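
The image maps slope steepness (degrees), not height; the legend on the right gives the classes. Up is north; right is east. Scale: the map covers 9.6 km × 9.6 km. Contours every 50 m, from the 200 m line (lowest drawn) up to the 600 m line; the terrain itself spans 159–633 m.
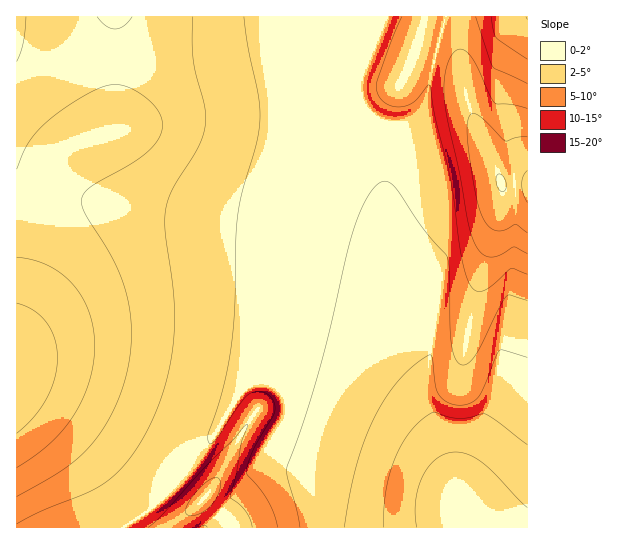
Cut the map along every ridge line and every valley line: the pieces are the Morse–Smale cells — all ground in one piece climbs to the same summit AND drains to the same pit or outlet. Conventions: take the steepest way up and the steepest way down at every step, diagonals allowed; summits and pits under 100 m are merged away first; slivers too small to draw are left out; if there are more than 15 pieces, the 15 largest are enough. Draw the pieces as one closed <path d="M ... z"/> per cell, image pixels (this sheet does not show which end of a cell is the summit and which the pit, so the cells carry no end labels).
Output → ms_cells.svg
<path d="M353 16l-337 1 1 511 443-1 0-17-12-56-7-20-16-35 0-16 8-56-29-57-12-32-7-35-4-60-4-14-14-23-4-12 1-27-7-28z"/><path d="M423 16l-70 1 0 22 7 28-1 27 4 12 14 23 4 14 4 60 7 35 12 32 29 57-8 56 0 16 16 35 7 20 12 56 0 17 67 1 1-342-25-1-2-2-8-22-21-46-13-50-12-10-31-8 8-25z"/><path d="M527 16l-102 0-9 31 31 8 12 10 13 50 31 70 25 0z"/>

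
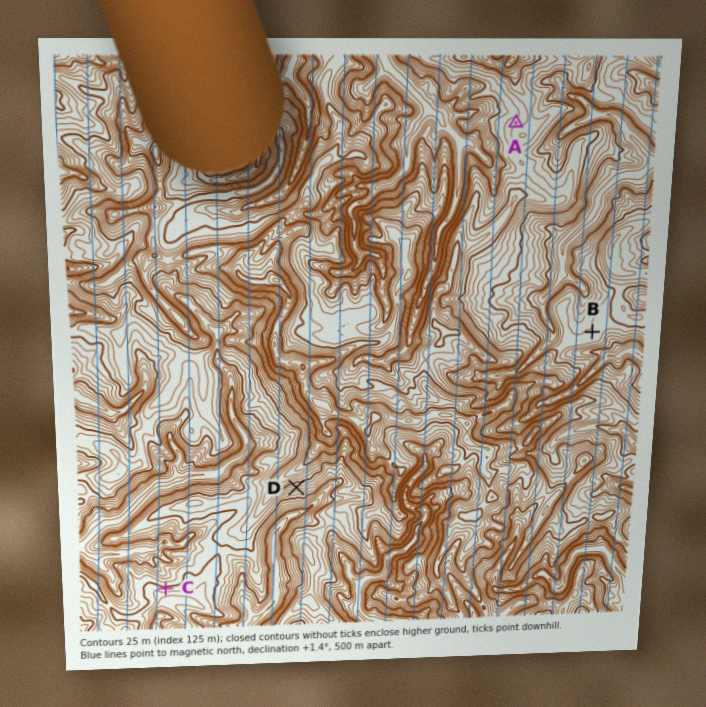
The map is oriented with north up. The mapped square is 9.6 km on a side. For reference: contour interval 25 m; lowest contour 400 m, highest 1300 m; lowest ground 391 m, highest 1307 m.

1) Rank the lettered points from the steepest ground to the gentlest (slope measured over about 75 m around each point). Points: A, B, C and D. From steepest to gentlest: D C A B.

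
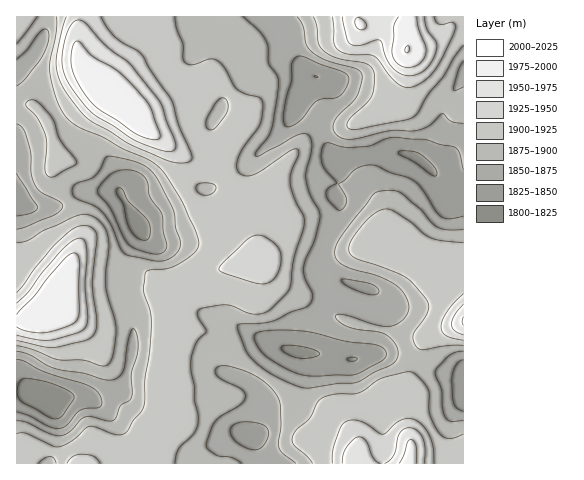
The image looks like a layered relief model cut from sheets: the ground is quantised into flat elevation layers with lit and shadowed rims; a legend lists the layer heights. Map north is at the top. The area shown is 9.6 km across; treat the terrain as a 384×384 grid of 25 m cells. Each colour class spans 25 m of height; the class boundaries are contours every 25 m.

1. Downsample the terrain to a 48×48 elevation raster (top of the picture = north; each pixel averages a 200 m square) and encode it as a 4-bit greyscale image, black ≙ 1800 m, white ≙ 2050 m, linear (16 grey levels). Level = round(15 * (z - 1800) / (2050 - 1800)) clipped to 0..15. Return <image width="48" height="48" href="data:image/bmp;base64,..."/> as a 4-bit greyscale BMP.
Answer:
<image width="48" height="48" href="data:image/bmp;base64,Qk32BAAAAAAAAHYAAAAoAAAAMAAAADAAAAABAAQAAAAAAIAEAAATCwAAEwsAABAAAAAAAAAAAAAAABEREQAiIiIAMzMzAERERABVVVUAZmZmAHd3dwCIiIgAmZmZAKqqqgC7u7sAzMzMAN3d3QDu7u4A////AHdmZ4iHd3d3ZlVVVERERVZ3iqqZm7qHd3dmZ3d3d3d3ZlVURDM0VWZ3iamImrqHd2ZmVmd3dnd3dmVUQyI0Vmd3iZmImqmGZmZURFZmZmd3d2ZUMyI0VmZ3eJiHiZh2VlQyI0VVVWd3d2ZUQzM0VWZ3eId3eIdlVTIhEjRERVZ3d2ZVVEREVVZnd3d3d3dlQyERESIzRFZ3d2ZlVUREVVZmd3d3d3ZlMhERESIzRFZ3dmZlVVREVVVWZmZ3d3ZlMhERIjNERFZ3d2ZVVERFVUREVVZmd2ZUMiIjNERVVFZnd2ZVRERURDMzMzRWZmZUMiNEVVVmVVVnd2ZVRVVEMiIiIiI0VmVUQ0RWZmZmZUVnd2ZVVVQyIhEiIiIjRWZVRGZ4d3d3ZUVnd2ZVVUMiIRIiIiIzRWZmZYmZmYh3ZUVnd2ZmVUMiIiIzM0REVWZ3eKu7uqmHZVVndmZmVUQzMzNEREVVVWZ3mrzMu7mHZVVmdmZlVVVVRERERVRERVZnmrvMzLmHZVVmdmZmVmZmVURERERERFZniZq8zLl2ZVZnd2Z2Znd2ZVVEREQzRFZneIm8zLl2VVZnd3d3d3d3ZlVEQzMzRVZnd3irzLl2VVZnd3d3d3iHdlRDMzM0VWZ3d3eavLl2VVZmZ3d3iIiIdlQzNERVZmd3d3eJq7l2VVVVVmd3iImYdlRERWZmZ3d3d3d4mql2VUQzRWZ3eIiYdlREVmZ3d3d3d2Z3iamGVDIiNFZnd4iId2VEVmd3d3ZmZlZneJiGUyEjRVZnd3d3d2VERWd3ZmZlVUVWZ3h2QhEjRWZ3d3d3d2VENFZ3ZmZURDNEVmZlMhEjRWZ3d3d3dmZUNFZmZmVDMyM0RVVUIhIzRWZ3d3d3dmVDM0VmZVQyIiNEVURDISI0VmZmd3d3ZmVDMzRVVUQyIiRVVUQyIiM0ZmZmZ3d3ZlQzM0REREMiIjRWZVVDIiNFZmZmZmZnZlRDMzREMzIiIjRWZmVUMzRWd3d3dmZmZlQzMzMzMiISI0RWZmZURFVniId3dlVWZmQyIjMyIiEiI0RWZmVVVmeJmId3dmVFVmUyIzMyIiIiM0VmZlVWZ4mqqHdmd2VURVVDREQzIjMzM0VmZmZniau6mHZmZmZUREREVWVURERERFVmZmeJq7u6l3ZmZmZlMzREVmZmZlVURGZmZniavMu6h3ZmZmZlMjNERWd3dmZVVWZmZ4m7zMuph3ZmZmZlMiMzRFZ3d3ZVVVZmZ5u8zLqYd3ZmZmZlQyIzNEVnd3ZlVVVWeKvMy7qYd3ZmZmVVQyIiI0VneIdmVEVWebu7u6mHd2ZmZlVVQyIiI0VniZh2VERWiru7qph3dmZmZVVUQyIjRFZomqqHZURGiruqqYh3ZmZmZVVUQzNFZ3d5vMuYZVRFirqpmId3dmZlVVVUREVniJiJvMuodmVFeaqZh3d3ZmVVVVVUREVniamZvMuYh3ZVaamYd3d3ZlVVVVVEREVniaqqu7qYh3ZlaJmHd3d3ZlVVVVRERFZnirqqq7qHdw=="/>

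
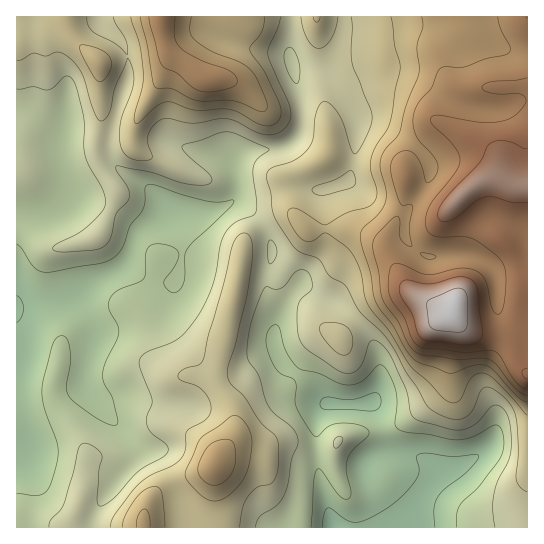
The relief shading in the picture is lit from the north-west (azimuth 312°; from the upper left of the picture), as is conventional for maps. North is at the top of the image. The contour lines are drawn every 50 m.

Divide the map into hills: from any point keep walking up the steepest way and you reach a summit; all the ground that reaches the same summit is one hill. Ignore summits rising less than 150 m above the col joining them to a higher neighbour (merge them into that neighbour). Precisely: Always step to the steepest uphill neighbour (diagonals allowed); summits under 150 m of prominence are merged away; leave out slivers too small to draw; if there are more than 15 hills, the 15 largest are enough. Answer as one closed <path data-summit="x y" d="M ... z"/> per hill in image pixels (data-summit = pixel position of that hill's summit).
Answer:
<path data-summit="454 310" d="M527 16l-234 0-4 38 14 49 0 16-3 12-3 6-12 10-10 2-24 2-10 4-8 8 4 15 0 15-4 8 14 7 13 13 8 13 4 12-5 43 9 26-1 31 2 8 10 14 23 15 14 18 5 2-8 6-4 9-1 29 4 34 14 47 194-1z"/><path data-summit="214 466" d="M237 201l-32 12-33-2 9 30 0 22-7 20-20-2-31-14-32 17-15 13 13 24 4 12 0 9-8 29 0 16 19 24 33 35-1 9-36 48-8 16-1 9 242-1-13-46-4-34 1-29 4-9 8-6-5-2-14-18-23-15-10-14-2-8 1-31-9-26 1-18 4-14-1-16-11-20-13-13z"/><path data-summit="161 17" d="M291 16l-274 0-1 95 15 1 33 17-1 30 10 34 6-8 20-13 11-5 7 0 30 20 23 24 35 2 14-4 14-8 3-4 1-19-4-15 8-8 10-4 24-2 10-2 12-10 3-6 3-12 0-16-14-49z"/>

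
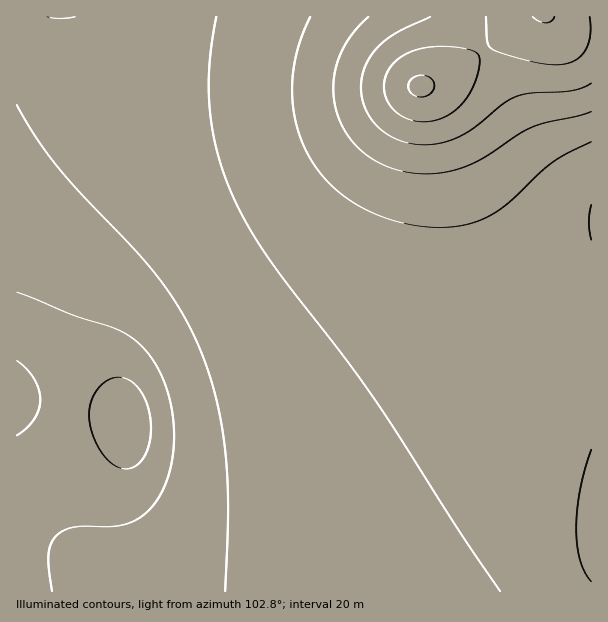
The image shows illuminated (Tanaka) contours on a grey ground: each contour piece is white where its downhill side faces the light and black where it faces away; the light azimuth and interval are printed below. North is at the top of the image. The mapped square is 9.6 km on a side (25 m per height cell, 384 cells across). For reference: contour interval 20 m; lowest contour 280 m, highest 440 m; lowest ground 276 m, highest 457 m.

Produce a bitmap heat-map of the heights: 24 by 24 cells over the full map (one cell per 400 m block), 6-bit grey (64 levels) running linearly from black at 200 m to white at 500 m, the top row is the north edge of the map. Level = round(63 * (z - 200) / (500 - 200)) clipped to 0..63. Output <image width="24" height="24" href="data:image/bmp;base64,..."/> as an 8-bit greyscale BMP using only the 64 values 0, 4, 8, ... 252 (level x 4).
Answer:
<image width="24" height="24" href="data:image/bmp;base64,Qk12BgAAAAAAADYEAAAoAAAAGAAAABgAAAABAAgAAAAAAEACAAATCwAAEwsAAAABAAAAAAAAAAAAAAEBAQACAgIAAwMDAAQEBAAFBQUABgYGAAcHBwAICAgACQkJAAoKCgALCwsADAwMAA0NDQAODg4ADw8PABAQEAAREREAEhISABMTEwAUFBQAFRUVABYWFgAXFxcAGBgYABkZGQAaGhoAGxsbABwcHAAdHR0AHh4eAB8fHwAgICAAISEhACIiIgAjIyMAJCQkACUlJQAmJiYAJycnACgoKAApKSkAKioqACsrKwAsLCwALS0tAC4uLgAvLy8AMDAwADExMQAyMjIAMzMzADQ0NAA1NTUANjY2ADc3NwA4ODgAOTk5ADo6OgA7OzsAPDw8AD09PQA+Pj4APz8/AEBAQABBQUEAQkJCAENDQwBEREQARUVFAEZGRgBHR0cASEhIAElJSQBKSkoAS0tLAExMTABNTU0ATk5OAE9PTwBQUFAAUVFRAFJSUgBTU1MAVFRUAFVVVQBWVlYAV1dXAFhYWABZWVkAWlpaAFtbWwBcXFwAXV1dAF5eXgBfX18AYGBgAGFhYQBiYmIAY2NjAGRkZABlZWUAZmZmAGdnZwBoaGgAaWlpAGpqagBra2sAbGxsAG1tbQBubm4Ab29vAHBwcABxcXEAcnJyAHNzcwB0dHQAdXV1AHZ2dgB3d3cAeHh4AHl5eQB6enoAe3t7AHx8fAB9fX0Afn5+AH9/fwCAgIAAgYGBAIKCggCDg4MAhISEAIWFhQCGhoYAh4eHAIiIiACJiYkAioqKAIuLiwCMjIwAjY2NAI6OjgCPj48AkJCQAJGRkQCSkpIAk5OTAJSUlACVlZUAlpaWAJeXlwCYmJgAmZmZAJqamgCbm5sAnJycAJ2dnQCenp4An5+fAKCgoAChoaEAoqKiAKOjowCkpKQApaWlAKampgCnp6cAqKioAKmpqQCqqqoAq6urAKysrACtra0Arq6uAK+vrwCwsLAAsbGxALKysgCzs7MAtLS0ALW1tQC2trYAt7e3ALi4uAC5ubkAurq6ALu7uwC8vLwAvb29AL6+vgC/v78AwMDAAMHBwQDCwsIAw8PDAMTExADFxcUAxsbGAMfHxwDIyMgAycnJAMrKygDLy8sAzMzMAM3NzQDOzs4Az8/PANDQ0ADR0dEA0tLSANPT0wDU1NQA1dXVANbW1gDX19cA2NjYANnZ2QDa2toA29vbANzc3ADd3d0A3t7eAN/f3wDg4OAA4eHhAOLi4gDj4+MA5OTkAOXl5QDm5uYA5+fnAOjo6ADp6ekA6urqAOvr6wDs7OwA7e3tAO7u7gDv7+8A8PDwAPHx8QDy8vIA8/PzAPT09AD19fUA9vb2APf39wD4+PgA+fn5APr6+gD7+/sA/Pz8AP39/QD+/v4A////ALy4tLS0sKysqKikpKCgnJycmJiYmJiYmLy4uLS0tLCsqKikoKCgnJycmJiYmJSYmLy4uLi4tLCsqKikoKCcnJyYmJiYlJSUmLy8vLy8uLSsqKSkoKCcnJyYmJiUlJSUmMDAwMDEwLiwqKSkoKCcnJiYmJSUlJSUmMTAxMjMyLiwqKSkoJycnJiYmJSUlJSUmMjExMzUzLywqKSgoJycmJiYlJSUlJSUlMzIyMzUzLiwqKSgnJycmJiUlJSUkJCQlMzIyMjMxLisqKSgnJyYmJSUlJSQkJCQkMjExMTEvLSspKCgnJiYmJSUlJCQkJCQkMTAvLy8tLCopKCcnJiYlJSUkJCQkJCQkLy8uLi0sKykoKCcmJiUlJSQkJCQkJCQkLi4tLSwrKikoJyYmJSUkJCQkIyMkJCQlLS0sLCsqKSgnJyYlJSQkIyMjIyMjJCQlLCwrKyopKSgnJiYlJCQjIyIiIiIjIyQlKysrKiopKCcnJiUkJCMiIiEhISIiIyQlKysqKikoKCcmJSUkIyIhICAgICAhIiQlKyoqKSkoJycmJSQjIiAfHh0dHh8gISIkKiopKSgoJyYmJSQiIR8dGxoaGxweHyEiKiopKSgoJyYlJSMiIB4bGBYWFxocHR4fKiopKSgoJyYlJCMiHx0ZFRISFBcZGhobKiopKSgoJyYlJCMiIB0ZFRESFBYXFxcXKiopKSgoJyYlJSMiIB4bFxUUFRUVFBMVKioqKSkoJyYmJSQiIR8dGxkYFxUTEhEUA=="/>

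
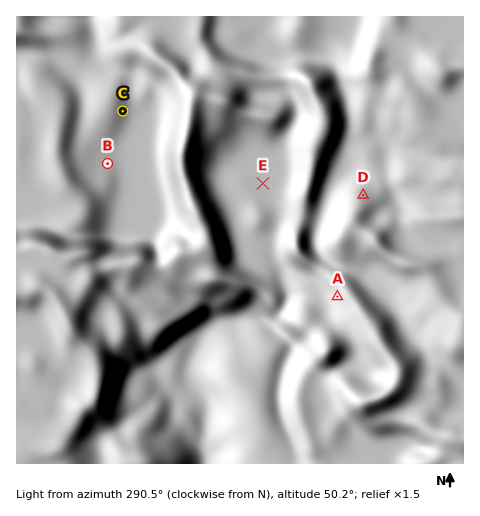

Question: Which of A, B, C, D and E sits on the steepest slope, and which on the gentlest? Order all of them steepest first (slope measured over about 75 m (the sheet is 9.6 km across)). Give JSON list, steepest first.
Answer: ["A", "D", "C", "B", "E"]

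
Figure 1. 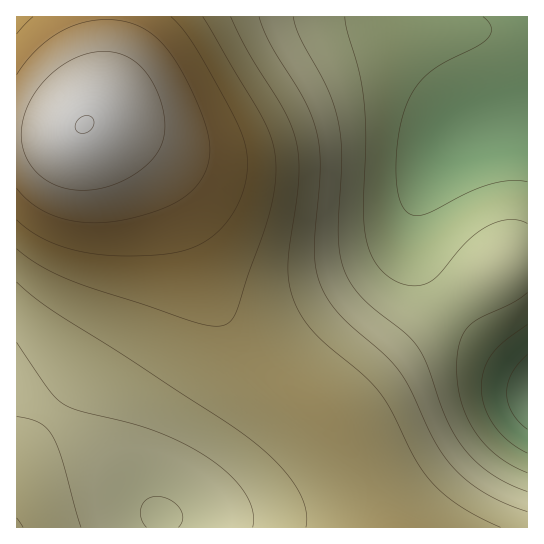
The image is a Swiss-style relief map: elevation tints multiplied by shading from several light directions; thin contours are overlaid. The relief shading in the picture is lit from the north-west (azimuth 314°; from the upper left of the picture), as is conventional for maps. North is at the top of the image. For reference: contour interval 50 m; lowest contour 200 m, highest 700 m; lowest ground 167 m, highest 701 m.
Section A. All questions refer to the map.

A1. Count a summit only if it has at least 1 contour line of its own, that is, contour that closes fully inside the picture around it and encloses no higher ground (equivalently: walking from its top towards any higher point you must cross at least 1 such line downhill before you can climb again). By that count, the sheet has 1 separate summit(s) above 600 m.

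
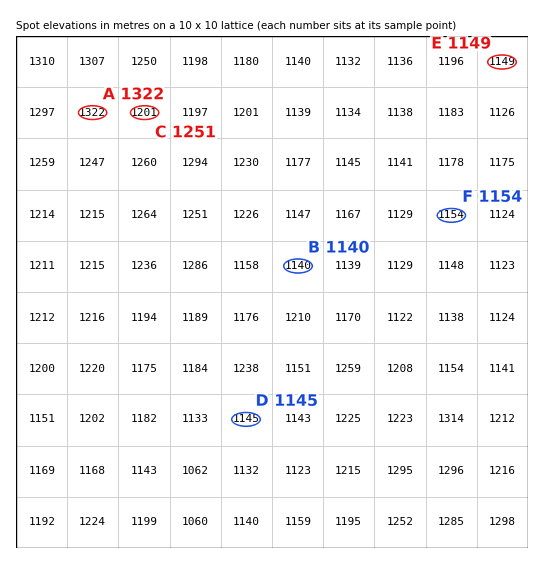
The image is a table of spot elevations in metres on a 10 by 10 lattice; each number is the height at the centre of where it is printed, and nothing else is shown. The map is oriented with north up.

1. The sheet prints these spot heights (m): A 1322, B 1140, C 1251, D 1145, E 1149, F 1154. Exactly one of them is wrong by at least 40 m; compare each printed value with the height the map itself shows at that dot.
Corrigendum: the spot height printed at C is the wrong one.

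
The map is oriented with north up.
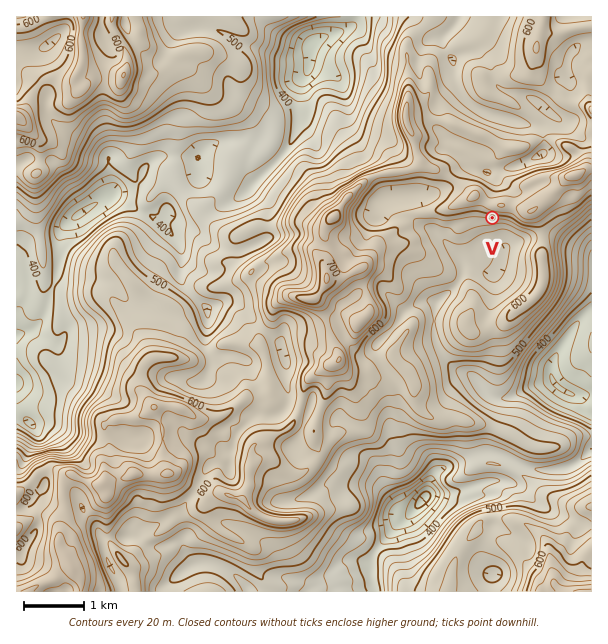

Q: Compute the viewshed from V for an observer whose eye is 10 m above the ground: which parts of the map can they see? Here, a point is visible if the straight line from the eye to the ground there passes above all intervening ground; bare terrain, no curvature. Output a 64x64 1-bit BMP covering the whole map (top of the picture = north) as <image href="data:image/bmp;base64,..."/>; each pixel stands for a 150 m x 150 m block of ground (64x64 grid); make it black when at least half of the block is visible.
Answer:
<image width="64" height="64" href="data:image/bmp;base64,Qk0+AgAAAAAAAD4AAAAoAAAAQAAAAEAAAAABAAEAAAAAAAACAAATCwAAEwsAAAIAAAAAAAAA////AAAAAAAAAAAAAAAA7wAAAAAAAAB4AAAAAAAAADAAAAAAAAAAEAAAAAAAAAAAAAAAAAAAAAAAAAAAAAAAAAAAAAAAABAAAAAAH4AAAAAAAAAgAAAAAAAAAAAAAAAAAAAAAAAAAAAAAAAAAAAAAAAAAAAAAAAAAAAAAAAAAAAAAAAAAAAAAAAAAAAAAAAAAAAAAAAAAAAAAAAAAAAAAAAAAAAAAAAAAAAAAAAAAAAAAAAAAAAAAAAAAAAADAAAAAAAAAQMAAAAAAAABxwAAAAAAAAPPAAAAAAAAA98AAAAAAAAA/wAAAAAAAACfAAAAAAAAAN8OAAAAAAAA//+AAAAAAAh/f8AAAAAAGGQ/4AAAAAAITB/wAAAAAAhMP/gAAAAACHj/+AAAAAAMef/4AAAAAA3///gAAAAABz/f+AAAAAAPv5/4AAAAAAePP+AAAAAABwA/4AAAAAADAD9AAAAAAAEACAAAAAAAAAAAAAAAAAAAAAAAAAAAAAAAAAAAAAAAAAAAAAAAAAAAAAAAAAAAAAAAAAAAAAAAAAAAAAAAAAAAAAAAAAAAAAAAAAAAAAAAAAAAAAAAAAAAAAAAAAAAAAAAAAAAAAAAAAAAAAAAAAAAAAAAAAAAAAAAAAAAAAAAAAAAAAAAAAAAAAAAAAAAAAAAAAAAAAAAAAAAAAAAAAAAAAAAA=="/>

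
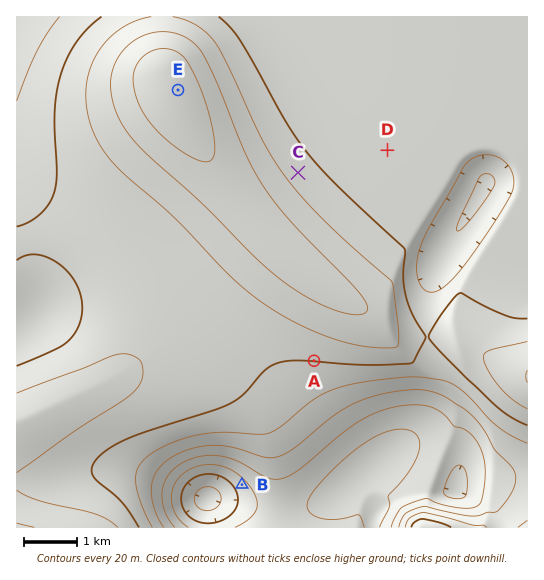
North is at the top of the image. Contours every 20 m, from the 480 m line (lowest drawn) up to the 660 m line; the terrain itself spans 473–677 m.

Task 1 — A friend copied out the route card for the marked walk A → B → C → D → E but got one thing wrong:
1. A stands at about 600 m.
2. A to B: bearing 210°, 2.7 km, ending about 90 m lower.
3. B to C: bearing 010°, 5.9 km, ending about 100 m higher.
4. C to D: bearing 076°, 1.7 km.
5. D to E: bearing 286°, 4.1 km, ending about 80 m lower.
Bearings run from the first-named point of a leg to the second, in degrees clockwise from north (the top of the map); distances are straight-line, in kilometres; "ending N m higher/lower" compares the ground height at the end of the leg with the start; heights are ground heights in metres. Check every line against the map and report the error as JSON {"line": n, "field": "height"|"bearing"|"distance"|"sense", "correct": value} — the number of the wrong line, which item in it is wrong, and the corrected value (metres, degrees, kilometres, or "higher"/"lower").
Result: {"line": 5, "field": "sense", "correct": "higher"}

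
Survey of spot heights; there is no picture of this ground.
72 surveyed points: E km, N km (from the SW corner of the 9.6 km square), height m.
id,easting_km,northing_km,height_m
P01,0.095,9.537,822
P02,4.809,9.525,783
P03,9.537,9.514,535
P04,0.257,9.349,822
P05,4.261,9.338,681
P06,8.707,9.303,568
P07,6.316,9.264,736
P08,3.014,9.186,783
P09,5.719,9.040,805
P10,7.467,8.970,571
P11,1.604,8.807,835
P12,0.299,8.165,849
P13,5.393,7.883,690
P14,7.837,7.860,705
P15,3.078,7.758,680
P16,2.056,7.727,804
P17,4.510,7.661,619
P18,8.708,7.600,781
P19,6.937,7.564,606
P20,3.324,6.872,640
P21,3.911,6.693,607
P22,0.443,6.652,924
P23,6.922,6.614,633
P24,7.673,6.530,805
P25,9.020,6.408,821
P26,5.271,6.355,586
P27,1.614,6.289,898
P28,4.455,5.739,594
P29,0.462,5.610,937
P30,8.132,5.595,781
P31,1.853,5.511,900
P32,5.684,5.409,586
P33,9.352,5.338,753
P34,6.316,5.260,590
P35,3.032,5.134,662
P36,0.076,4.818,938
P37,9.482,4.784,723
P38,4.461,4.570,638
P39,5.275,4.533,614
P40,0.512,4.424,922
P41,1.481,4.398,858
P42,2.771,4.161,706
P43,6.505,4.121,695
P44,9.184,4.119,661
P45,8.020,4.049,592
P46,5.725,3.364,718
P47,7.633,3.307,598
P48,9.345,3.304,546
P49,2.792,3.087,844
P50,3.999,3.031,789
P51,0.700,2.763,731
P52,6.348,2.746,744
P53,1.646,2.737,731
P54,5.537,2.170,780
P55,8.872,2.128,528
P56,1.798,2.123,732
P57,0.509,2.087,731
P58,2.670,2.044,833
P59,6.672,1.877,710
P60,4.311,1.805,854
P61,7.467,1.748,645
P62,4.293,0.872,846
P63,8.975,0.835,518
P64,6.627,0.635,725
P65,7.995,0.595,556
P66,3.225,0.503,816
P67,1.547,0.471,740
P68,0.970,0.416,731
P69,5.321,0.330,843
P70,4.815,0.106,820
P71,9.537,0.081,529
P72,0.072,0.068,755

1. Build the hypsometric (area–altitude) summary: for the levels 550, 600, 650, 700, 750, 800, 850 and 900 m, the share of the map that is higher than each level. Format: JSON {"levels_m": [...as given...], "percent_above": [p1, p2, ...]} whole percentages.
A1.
{"levels_m": [550, 600, 650, 700, 750, 800, 850, 900], "percent_above": [95, 85, 73, 60, 40, 27, 11, 5]}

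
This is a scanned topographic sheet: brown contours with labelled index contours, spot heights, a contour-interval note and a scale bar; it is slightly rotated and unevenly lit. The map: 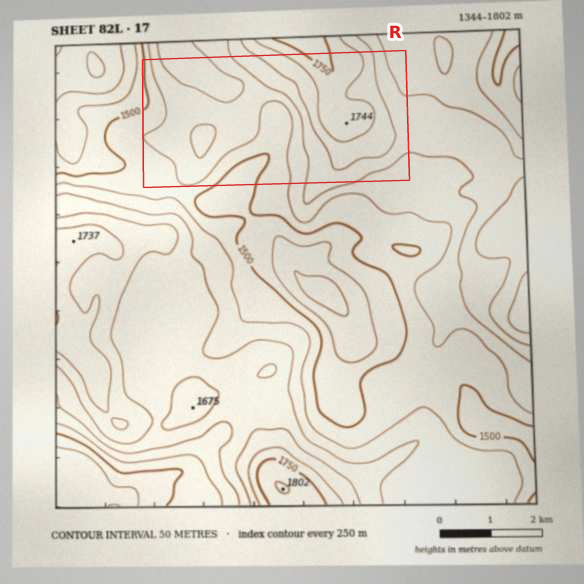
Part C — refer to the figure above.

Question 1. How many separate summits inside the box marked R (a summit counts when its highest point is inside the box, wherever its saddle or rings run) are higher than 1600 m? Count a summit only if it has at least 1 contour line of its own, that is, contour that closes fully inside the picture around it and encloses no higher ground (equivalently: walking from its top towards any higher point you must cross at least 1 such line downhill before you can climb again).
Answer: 1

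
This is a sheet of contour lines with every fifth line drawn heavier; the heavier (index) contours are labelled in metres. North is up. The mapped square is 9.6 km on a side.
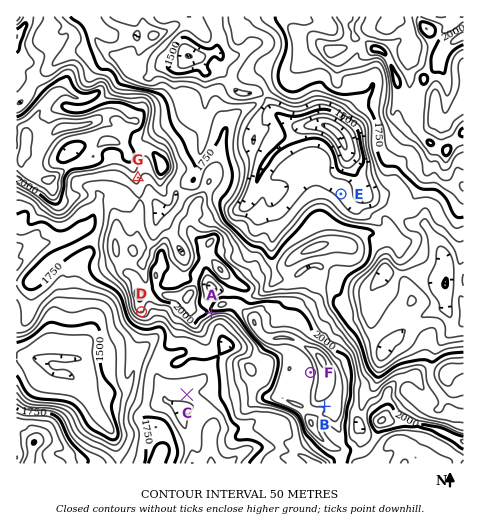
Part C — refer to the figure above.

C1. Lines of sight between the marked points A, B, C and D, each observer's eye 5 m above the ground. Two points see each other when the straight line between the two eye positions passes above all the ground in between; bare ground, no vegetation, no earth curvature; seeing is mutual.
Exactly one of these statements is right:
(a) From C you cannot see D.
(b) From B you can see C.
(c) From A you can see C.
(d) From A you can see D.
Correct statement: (c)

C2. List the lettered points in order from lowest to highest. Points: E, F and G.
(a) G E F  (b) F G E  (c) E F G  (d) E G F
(d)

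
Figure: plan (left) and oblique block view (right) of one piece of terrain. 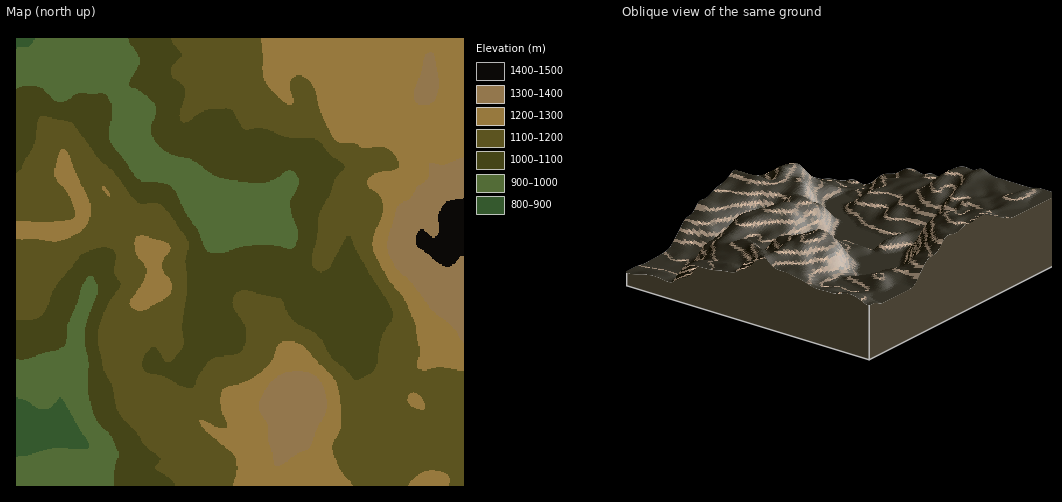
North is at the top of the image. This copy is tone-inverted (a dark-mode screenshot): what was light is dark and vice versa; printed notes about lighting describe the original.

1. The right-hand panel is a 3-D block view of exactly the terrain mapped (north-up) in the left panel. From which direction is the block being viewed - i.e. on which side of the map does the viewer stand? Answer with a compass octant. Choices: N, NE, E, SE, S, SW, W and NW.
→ SE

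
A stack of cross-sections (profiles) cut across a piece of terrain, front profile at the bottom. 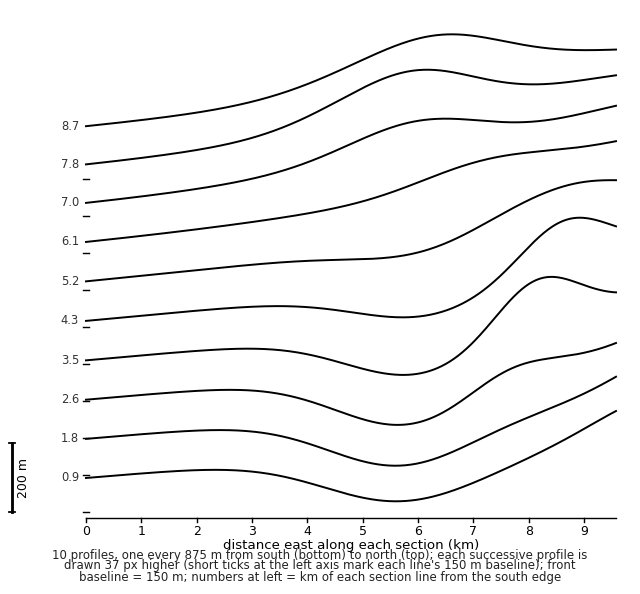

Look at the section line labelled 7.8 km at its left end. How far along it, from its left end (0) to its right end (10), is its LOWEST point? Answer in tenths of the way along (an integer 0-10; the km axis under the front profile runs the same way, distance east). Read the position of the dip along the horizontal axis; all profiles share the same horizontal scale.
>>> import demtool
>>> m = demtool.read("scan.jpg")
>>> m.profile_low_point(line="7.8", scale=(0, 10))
0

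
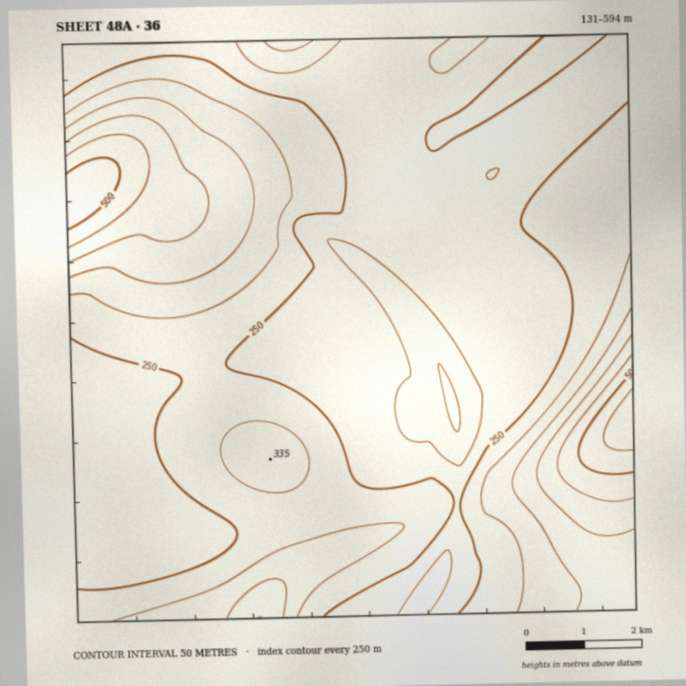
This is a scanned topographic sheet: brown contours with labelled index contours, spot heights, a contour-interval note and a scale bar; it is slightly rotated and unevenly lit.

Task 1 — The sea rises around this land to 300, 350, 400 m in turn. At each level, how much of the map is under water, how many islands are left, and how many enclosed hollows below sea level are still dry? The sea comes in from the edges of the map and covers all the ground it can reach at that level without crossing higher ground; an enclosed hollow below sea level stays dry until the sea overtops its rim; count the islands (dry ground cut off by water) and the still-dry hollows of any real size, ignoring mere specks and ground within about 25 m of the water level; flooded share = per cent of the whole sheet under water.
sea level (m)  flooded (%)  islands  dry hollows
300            72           1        0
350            84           0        0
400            92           0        0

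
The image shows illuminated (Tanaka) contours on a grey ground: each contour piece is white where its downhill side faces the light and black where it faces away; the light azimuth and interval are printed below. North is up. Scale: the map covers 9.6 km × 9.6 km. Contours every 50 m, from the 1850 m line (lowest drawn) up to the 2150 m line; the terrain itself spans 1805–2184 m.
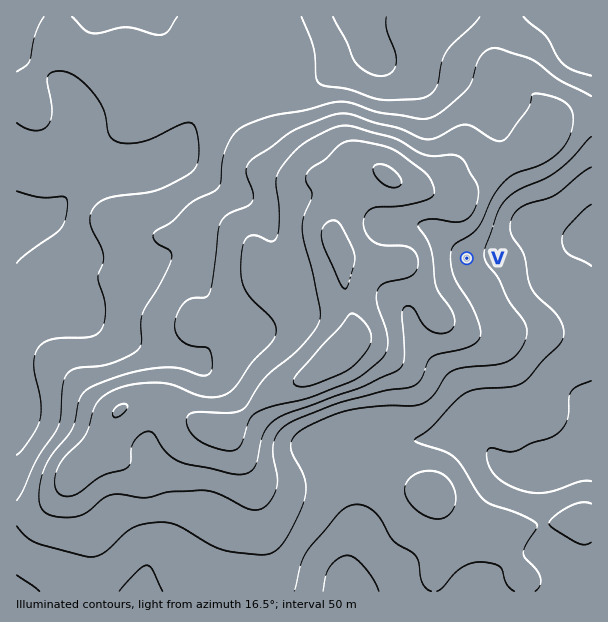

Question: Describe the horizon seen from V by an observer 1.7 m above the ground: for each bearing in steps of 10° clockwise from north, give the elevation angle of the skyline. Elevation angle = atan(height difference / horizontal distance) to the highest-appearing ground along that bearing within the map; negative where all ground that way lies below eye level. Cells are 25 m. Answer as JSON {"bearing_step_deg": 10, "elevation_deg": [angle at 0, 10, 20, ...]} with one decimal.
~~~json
{"bearing_step_deg": 10, "elevation_deg": [6.8, 5.1, 2.7, 1.6, 0.8, -1.1, -2.5, -3.4, -3.7, -3.6, -3.2, -2.8, -2.3, -1.8, -0.8, -0.2, 0.4, 1.4, 2.7, 4.1, 5.0, 5.5, 5.8, 6.3, 6.9, 7.8, 8.5, 8.7, 7.8, 6.5, 5.4, 5.6, 6.2, 6.1, 7.0, 7.4]}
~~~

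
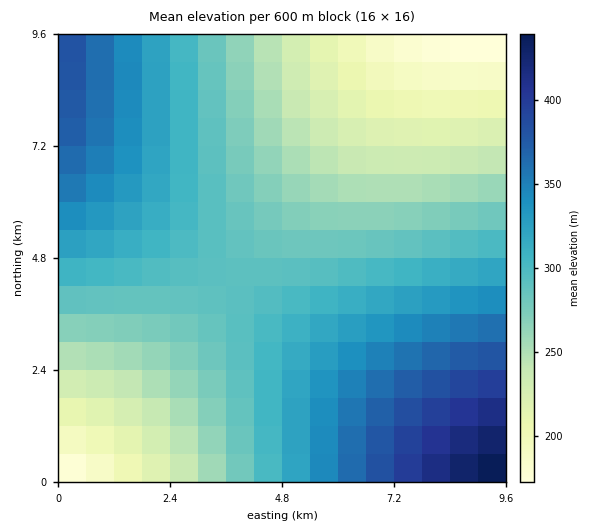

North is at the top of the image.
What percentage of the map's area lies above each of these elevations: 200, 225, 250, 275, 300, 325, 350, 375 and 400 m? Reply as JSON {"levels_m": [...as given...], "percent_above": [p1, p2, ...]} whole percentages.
{"levels_m": [200, 225, 250, 275, 300, 325, 350, 375, 400], "percent_above": [94, 86, 76, 63, 42, 27, 16, 8, 4]}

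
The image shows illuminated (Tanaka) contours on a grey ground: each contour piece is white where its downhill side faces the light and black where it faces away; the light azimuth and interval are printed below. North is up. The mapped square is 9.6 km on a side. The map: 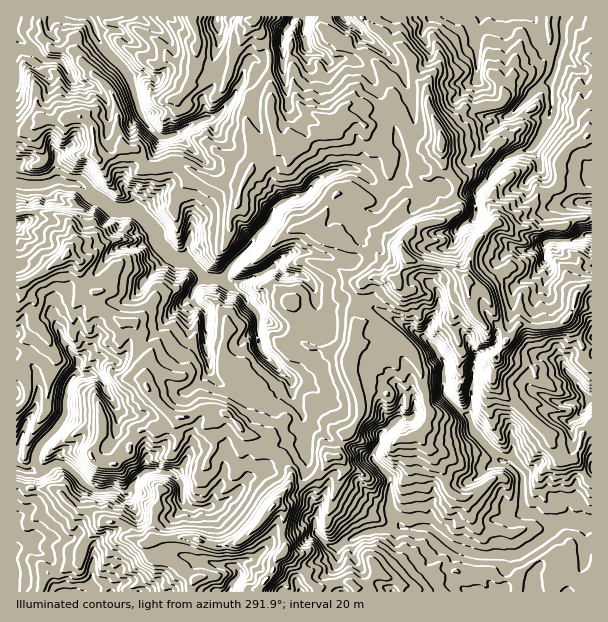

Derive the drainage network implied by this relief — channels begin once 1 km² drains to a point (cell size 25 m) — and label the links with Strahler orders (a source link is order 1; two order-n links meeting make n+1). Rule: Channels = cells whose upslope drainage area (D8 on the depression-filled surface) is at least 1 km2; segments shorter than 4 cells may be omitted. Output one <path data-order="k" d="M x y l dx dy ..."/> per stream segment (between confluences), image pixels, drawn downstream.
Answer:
<path data-order="1" d="M237 570l2 2 0 4-8 8 0 3-3 4"/><path data-order="1" d="M21 548l-4 4 0 39"/><path data-order="1" d="M323 540l7 6 9 0 5-4 6-3 3 0 10-6 6 0 2-2 9 0 1-1 15-2 2-1 6 1"/><path data-order="2" d="M404 528l24 0 1 2 3 0 18 15 9 4 3 0 2 2 3 0 6 3 4 0 2 1 39 0 6-3 16-12 2 0 4-4 2 0 6-6 1-5 3-3"/><path data-order="3" d="M558 522l3 0 2-1 10 0 2 1 10 0 2 2 4 0"/><path data-order="1" d="M227 500l-2 0-7 6-6 0-2 1-13 0-2 2-3 0-6-3-4-5 0-16-2-3-7-8-3-1-8 0-6-3-3 0-1 1-6 0-3 2-11 12 0 6-3 4-6 0-3-3-6-1-1-2-5 0-1 2-11 0-1-2-3 0-3-1-21-21-6-3-6 0-2 1-3 0-9 8-7 0-3-2"/><path data-order="2" d="M32 471l-8 0-1-1-6-2"/><path data-order="1" d="M396 420l-16 15 0 8-6 9 0 9 16 16 0 35 14 16"/><path data-order="2" d="M470 419l3 12 6 6 0 1 22 23 8 1 12 11 1 3 0 34 2 0 3 3 7 0 12 8 12 1"/><path data-order="1" d="M297 404l0-2-4-4 0-15-2-3-7-8-2 0-21-21-1-3 0-4-2-2 0-27-1-3-9-9-2-6-3-3-13-7"/><path data-order="1" d="M111 398l-6-6-1-8-6-7-3-2-21 0"/><path data-order="1" d="M471 389l0 21-1 1 0 8"/><path data-order="1" d="M572 377l6 6 1 4 8 8 0 1 1 0 3 3"/><path data-order="2" d="M74 375l-3 3-3 6 0 3-2 2 0 9-1 1 0 17-3 3-5 9-18 18-3 6 0 4-1 2 0 7-3 6"/><path data-order="1" d="M209 368l0-12-3-6 0-39-3-3-5-2-6-7 0-6 2-2 0-3 7-7 0-8"/><path data-order="1" d="M68 348l10 12 0 8-1 1 0 3-3 3"/><path data-order="1" d="M426 339l11 11 3 7 4 5 0 33 20 19 1 0 5 5"/><path data-order="2" d="M230 287l-2 0-4-5 0-1-6 0-2-2"/><path data-order="1" d="M312 285l-6-7-6-3-15 0-3-2-6-6-3 0-1 2-3 0-3 3-6 3-3 0-12 6-5 0-7 6-3 0"/><path data-order="3" d="M216 279l-9 0-6-6"/><path data-order="3" d="M201 273l-10-10-6-3"/><path data-order="1" d="M545 261l0-18 1-1 3-2 26 0 1-1 6-2 3-3 6 0"/><path data-order="3" d="M185 260l-6 0-9-5-12-13-3-12-18-18-3-2-20 0-3-1-7-8-11-4-12-12-3 0-1-2-9 0-6-3-8 0-4 3-5 0-1 2-21 0-2-2-4 0"/><path data-order="1" d="M188 243l0 17-3 0"/><path data-order="1" d="M476 212l0-20 1-3 14-13 1-5 14-13 6-2 10-6 6 0 3-3 2 0 6-7 9-18 1-9 2-2 0-30 1-1 0-5"/><path data-order="1" d="M378 207l3-3 0-15-15-15"/><path data-order="1" d="M399 180l0 2-6 6-3 1-4 0-3-1-11-11-6-3"/><path data-order="2" d="M366 174l-7-4-5 0-1-2-9 0-5 3-9 2-15 7-3 3-1 5-6 6-6 1-2 2-6 0-3 3-9 3-6 6-1 6-3 4 0 3-12 12-5 9-22 23-8 13-6 0"/><path data-order="1" d="M515 111l27-27 6-1 1-5 3-3"/><path data-order="1" d="M240 84l-4 5 0 3-3 6-17 18-6 1-1 2-9 1-15 8-6 6-3 0-6 3-9 0-3-2-15-16-5-9 0-5-3-6-1-10-2-2 0-3-1-1 0-3-3-6-3-3 0-2-21-21-2-4-3-3-3-6 0-3-1-2 0-3-3-6-6-4-11 0"/><path data-order="2" d="M552 75l3-4 2-11 1-1 2-9 3-6 0-21 3-6"/><path data-order="1" d="M60 62l-1-2-14 0-3-1-10-12-5-2-10-10 0-18"/><path data-order="1" d="M326 57l-6-4-6 0-3-2-5-4-1-3 0-6-2-2 0-10 2-2 0-4-2-3"/><path data-order="1" d="M477 51l0-24 9-10 44 0"/><path data-order="1" d="M366 38l-10-11-11-6-3-3 0-1"/><path data-order="1" d="M284 32l3-3 3-6 6-6 7 0"/>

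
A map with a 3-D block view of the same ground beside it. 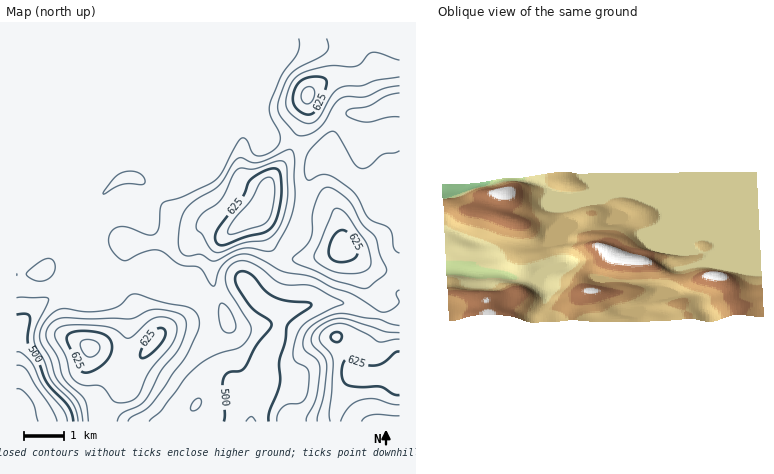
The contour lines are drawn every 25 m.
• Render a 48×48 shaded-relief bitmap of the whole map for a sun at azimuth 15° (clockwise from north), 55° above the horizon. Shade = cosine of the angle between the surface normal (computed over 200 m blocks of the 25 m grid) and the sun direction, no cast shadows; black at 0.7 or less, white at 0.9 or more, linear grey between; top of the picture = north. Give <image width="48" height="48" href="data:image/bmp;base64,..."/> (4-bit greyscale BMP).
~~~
<image width="48" height="48" href="data:image/bmp;base64,Qk32BAAAAAAAAHYAAAAoAAAAMAAAADAAAAABAAQAAAAAAIAEAAATCwAAEwsAABAAAAAAAAAAAAAAABEREQAiIiIAMzMzAERERABVVVUAZmZmAHd3dwCIiIgAmZmZAKqqqgC7u7sAzMzMAN3d3QDu7u4A////AJmIdkRYmYZVZ5mZmZmZmYiaqqmYiIh3dpmHZTNYmXVFZ4mZmZmZmZmauqmYiHd2ZZh1QhJYmHZVZ4mZmZqZmZmqqqmIh3ZlVIdjIRJXiHd3d3iZqqqZiZmaqZiIh2ZVZnZCESNWd4iYiHiJmqmZiJmZmYiHd3Znd3ZDM0VWeJmYiIiImZmIiZiIiIh3iIiIiGVERWZmeJmYd3d4iIiIiZiIiHd3iaq6qVQ0VmZmeJmYdmd4iId3iJmIh2VWiru7qlQzRVZ4iJqZh2d4iHd3eImZh1RGiruqqnZERWeaqqqqmHeIiHdneIiZh2VGiaqqvHdmZ5rN3LuqqYiIiId3iIiImYiImqq83niIm83u7cu7u6qZmZiJmZiJmrvMzN3d3niavO7/7cy7vNy6qZiau6mZq83u//7cu2eKzd7u7cu7ze7cupmry6mZmrze/tupmWZ5vN3MzLurze3cupm8ypmYiJqruod4iGZnm7qqqqqrzLuqmYrMuZh3d3dmZVV4mXdniZmZmZqrqpmZmIrLqYdmZmVDM0Z4iHd3eJmZmZmqmZmZl4qqmHZmVUMzNFd3iJmIiJmZmYiZmZmHd4iIhlVVVDMzRWd4ibuqqZmZmHeImYdlZmZVVERWZVRFVniaqqu7upmZl2d3iHZVVlMiIzV4mId2Z4mru5mrupmZhnd3d3d3ZlMREkaKqqmIiau7qpmaqZmZh4mZmYiId2UyEkV5mqmZq7y6qpmZmZmZiau7upiIiIh1MzVomZmavMzLqZmZmZmYiru7qYiZmZqoZVVnmYiavM3LqZmZmZmHiaqpmYmZmZqqmHd4iYiavMzLqZmZmZmHiJmZmJqqqqqrupmImZmZvMupmZmZmZmYiImYiau7u6qqqqmZmZmazMuZmZmZmZmamIiHirzMzMqZmqqqqqqs3bqZmZmZmZmaqYh4mrqrzMuZmquqqqq83KmZiZmZmZmZqpmau5mZq7upq8y6qqvMupiIiJmZmZmZqru7upmZmaqrze7bqqq6mXeIiJmZmZmZmqu7qZmZmZmr3u/sqZmZmHeImZmZmZmZmZqpmZmZmZmrzN3cqYmZh3eIiJmZmZmZmZmZmZmZmZmau7u6qHeJd3iIiJmZmZmZmZmZmZmZmZmau6mIh2Z4eJqZiJmZmZmZmZmZmZmZmZmZu5dmdlVnibu6mZmZmZmZmZmZmZmZmJmJqpZWVEVomru7u5mZmZmZmZmZmZmZiImaqYdmREZ4mZmavJmZmZmZmZmZmZmZmZmamYh3VWd3d2Z4mpmZmZmZmZmZmZmZmqmZmZmYd4iHZVVWZpmZmZmZmZmZmZmZmZmZmZmZmrqXZVZlRJmZmZmZmZmZmZmZmZmZmZmZrNyph3d1VJmZmZmZmZmZmZmZmZmZmZmavd3LqpmHd5mZmZmZmZmZmZmZmZmZmZmavN3Mu6mZqpmZmZmZmZmZmZmZmZmZmZmaqru7uqmru5mZmZmZmZmZmZmZmZmZmZmZmZmZmZmru5mZmZmZmZmZmZmZmZmZmZmZiZmZmZmqqg=="/>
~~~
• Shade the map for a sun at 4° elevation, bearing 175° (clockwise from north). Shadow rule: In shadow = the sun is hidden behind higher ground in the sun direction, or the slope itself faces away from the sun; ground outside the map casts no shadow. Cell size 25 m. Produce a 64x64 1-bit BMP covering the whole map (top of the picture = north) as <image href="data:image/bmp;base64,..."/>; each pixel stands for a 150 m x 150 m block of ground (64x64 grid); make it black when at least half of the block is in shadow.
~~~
<image width="64" height="64" href="data:image/bmp;base64,Qk0+AgAAAAAAAD4AAAAoAAAAQAAAAEAAAAABAAEAAAAAAAACAAATCwAAEwsAAAIAAAAAAAAA////AAAAAAAAAAAAAAAAAAAAAAAAAAAAAAAAAAAAAAAAAAAAAAAAAAAAAAAAAAAAAAAAAAAAAAAAAAAAAAAAAAAAAAAAAAAAAAAAAAAAAAAAAAAAAAAAAAAAAAAAAAAAAAAAAAAAAAAAAAAAAAAAAAAAAAAAAAAHAH8AAAAAgA8f/4AAAAH//x//z4AAAf//H//P4AAB//8P/8/4AAH/8w//x/gAAP/gB/+H+AAA/4AD/4fgAAB+AAH/B8AAABAAAf4DgAAAAAAAeAAAAAAAAAAAAAAAAAAAwAAAAAAAAAD4AAAAAAAAABwAAAAAAAAABAAAAAAAAAAAAAAAAAAAAAAACAAAAAAgAAB4AGAAAHAAAHAAMAAAMAAAAAA8AAAgAAAAAD4AAAAAAAAOHgAAAAAAAH+OAAMAAAAAf8YADwAAAAA/4AAeAAAAAA/xwB4AAAAAB//gHAAAAfwD//AAAAAA+AD/+AAAAAAAAH/4AAAAAAAAP/gAAAAAAAAf+AAAAAAAAB/wAAAAAAAAA/AAAAAAAAAB4ABAAAAAAAHAAAcAAAAAAMAABwAAAAAAAAADAAAAAAAAAAAAAAAAAAAAAAAAAAAADgAAAAAAAAAPwAAAAAAAAA/gAAAAAAAAD/gAAAAAAAAP/AAAAAAAAA/8AAAAAAAAB/gAAAAAAAAH4AAAAAAAAAfAAA=="/>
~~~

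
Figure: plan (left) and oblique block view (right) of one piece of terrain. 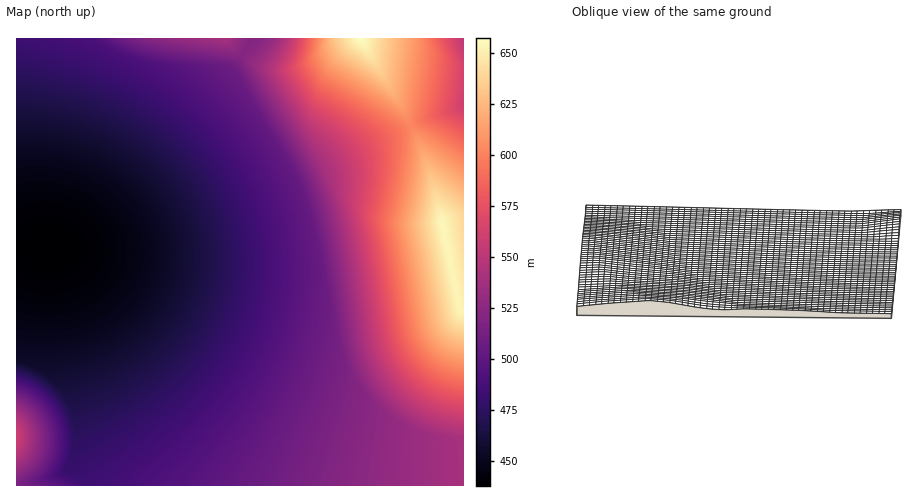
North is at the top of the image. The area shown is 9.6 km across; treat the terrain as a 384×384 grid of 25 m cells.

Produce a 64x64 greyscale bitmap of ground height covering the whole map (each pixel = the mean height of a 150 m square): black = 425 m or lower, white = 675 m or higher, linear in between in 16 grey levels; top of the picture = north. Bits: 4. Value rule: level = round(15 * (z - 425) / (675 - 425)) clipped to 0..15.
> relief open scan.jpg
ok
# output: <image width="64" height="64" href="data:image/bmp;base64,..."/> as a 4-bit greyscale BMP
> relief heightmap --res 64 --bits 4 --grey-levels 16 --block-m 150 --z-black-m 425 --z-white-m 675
<image width="64" height="64" href="data:image/bmp;base64,Qk12CAAAAAAAAHYAAAAoAAAAQAAAAEAAAAABAAQAAAAAAAAIAAATCwAAEwsAABAAAAAAAAAAAAAAABEREQAiIiIAMzMzAERERABVVVUAZmZmAHd3dwCIiIgAmZmZAKqqqgC7u7sAzMzMAN3d3QDu7u4A////AFVVREREREREREREREREVVVVVVVVVVZmZmZmZmZmd3d3ZVVEQzMzRERERERERERFVVVVVVVVVmZmZmZmZmZ3d3dmZVRDMzM0RERERERERERVVVVVVVVWZmZmZmZmZnd3d3ZlVEMzMzM0RERERERERFVVVVVVVVVmZmZmZmZmd3d3d2ZUQzMzMzNERERERERERVVVVVVVVWZmZmZmZmZ3d3eHZlVDMzMzMzNEREREREREVVVVVVVVZmZmZmZmZnd3d4d2VUMzMzMzMzRERERERERFVVVVVVVmZmZmZmZmd3d3h3ZVQzMzMzMzM0REREREREVVVVVVVVZmZmZmZmZ3d3eHZlRDMzMzMzMzM0RERERERFVVVVVVVmZmZmZmZ3d3d3dlVEMzMzMzMzMzNERERERERVVVVVVWZmZmZmd3d4iIdmVUMzMzMzMzMzMzRERERERFVVVVVVVmZmZmd3eIiIhmVUQzMzMzMzMzMzM0RERERERVVVVVVWZmZmd3eIiImVVUQzIiIzMzMzMzMzNERERERFVVVVVVZmZmd3iIiJmZVEQzIiIiIzMzMzMzMzRERERERVVVVVVWZmZ3iIiZmZlEMzIiIiIiIzMzMzMzM0RERERFVVVVVVZmZ3eIiZmaqjMyIiIiIiIiIzMzMzMzNERERERVVVVVVmZ3eIiZmqqqMiIiIiIiIiIiIzMzMzM0RERERFVVVVVWZneIiZmqqqsiIiIiIiIiIiIiMzMzMzNERERERVVVVVZmd4iZmqqruyIiIiIiIiIiIiIjMzMzMzRERERFVVVVVmd4iJmqq7u7IiIiIiIiIiIiIiIzMzMzNEREREVVVVVWZ3iJmaq7u8wiIiIiIiIiIiIiIiMzMzMzRERERFVVVVZneImaqru8zBERERESIiIiIiIiIjMzMzNEREREVVVVZmd4iZqru8zMERERERERIiIiIiIiMzMzMzRERERVVVVmd4iJmqu8zN0RERERERESIiIiIiIjMzMzNERERFVVVWZ3iJmaq7zN3RERERERERESIiIiIiIzMzM0RERERVVVZneImaq7vM3eEREREREREREiIiIiIjMzMzNERERFVVVmd4iZqrvMzd4RERERERERERIiIiIiIzMzM0REREVVVWZ3iJmqu8zd3hERERERERERESIiIiIjMzMzRERERVVVZneImaq7zN3uERERERERERERIiIiIiMzMzNERERFVVVnd4iZqrvM3e4RERERERERERESIiIiIzMzM0REREVVVmd4iZqru8zd7RERERERERERERIiIiIjMzMzRERERVVWZ3iJmqu8zN3tEREREREREREREiIiIiIzMzNERERFVVZneImaq7zN3u0RERERERERERESIiIiIjMzM0REREVVVmd4iZqrvM3e7RERERERERERERIiIiIiMzMzRERERVVWZ3iJmqu8zd7tEREREREREREREiIiIiIzMzNERERFVWZ3iJmqu7zN3t0RERERERERERESIiIiIzMzM0REREVVZneImaq7zN3e3RERERERERERERIiIiIjMzMzRERERVVmd4iZqrvM3e7dERERERERERERIiIiIiMzMzNERERVVWZ3iJmqu8zd7t0REREREREREREiIiIiIzMzNERERFVVZniJmaq7zN3t3REREREREREREiIiIiIzMzM0REREVVZneImZqrvM3d3dERERERERERESIiIiIjMzMzRERERVVmd4iJmqu7zN3d0RERERERERESIiIiIjMzMzRERERVVWZ3iImaqrvM3dzBERERERERESIiIiIiMzMzNERERFVWZ3eIiZqqu8zdzMEREREREREiIiIiIiMzMzNERERFVVZnd4iJmaq7zMzMwREREREREiIiIiIiMzMzM0REREVVZnd3iImZqrvMzMyxERERESIiIiIiIiMzMzM0RERERVVmd3iIiZmqu7zMy7ERESIiIiIiIiIiMzMzMzRERERVVmZ3eIiJmaqrvMu7siIiIiIiIiIiIiMzMzMzRERERVVWZ3eIiJmZqqu8u7uiIiIiIiIiIiIiMzMzMzRERERFVWZ3d4iImZmqq7u7uqIiIiIiIiIiIiMzMzMzRERERFVVZnd4iImZmqqru7qqoiIiIiIiIiIjMzMzMzRERERFVVZnd4iImZmaqqu7qqqSIiIiIiIiIzMzMzMzREREREVVZmd4iImZmaqqq6qqqZIiIiIiIiMzMzMzMzREREREVVVmd4iImZmaqqu7qqmZkiIiIiIjMzMzMzMzREREREVVVmd4iJmZmqqqu7uqqZmCIiIjMzMzMzMzMzREREREVVVmZ3iJmZqqqru7u6qpmYMzMzMzMzMzMzM0REREREVVVWZ3iJmZqqq7u7y7uqmZgzMzMzMzMzMzM0REREREVVVWZ3eImaqqq7u8zLu6qpmDMzMzMzMzMzNEREREREVVVVZneImaqqu7vMzMu7qqmYMzMzMzMzMzREREREREVVVVZneIiZqru7vMzMy7uqqZgzMzMzMzM0REREREREVVVVVmd4iZqqu7zMzdzLu6qpmTMzMzMzNERERERERVVVVVVmZ3eJmqu8zM3d3Mu7qqmZMzMzM0RERERERVVVVVVmZmZmd4iaq7zN3d3czLuqqZgzMzNERERERFVVVVZmZmZmZmZ3iJqrzN3d3dzMu7qpmDNERERERERVVWZmZmZmd3ZmZmd4mavM3e7d3My7qpmI"/>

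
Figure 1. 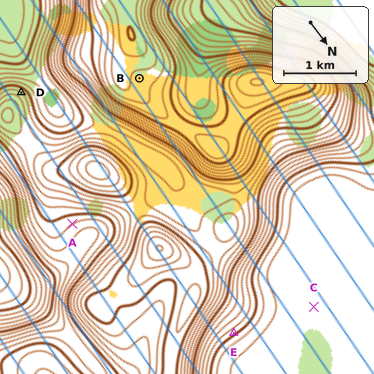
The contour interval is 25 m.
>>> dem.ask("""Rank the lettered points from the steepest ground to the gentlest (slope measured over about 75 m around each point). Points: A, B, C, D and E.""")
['D', 'E', 'A', 'B', 'C']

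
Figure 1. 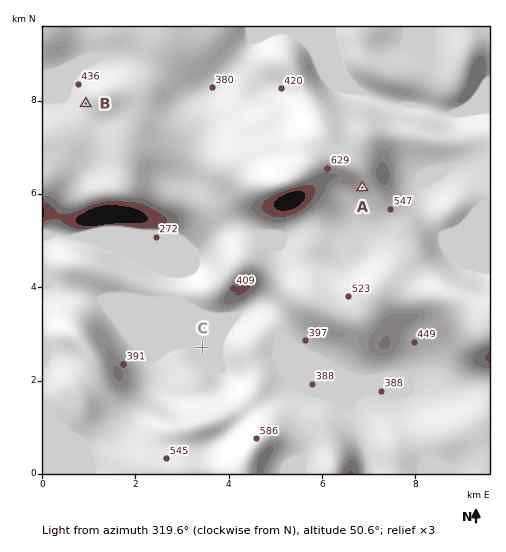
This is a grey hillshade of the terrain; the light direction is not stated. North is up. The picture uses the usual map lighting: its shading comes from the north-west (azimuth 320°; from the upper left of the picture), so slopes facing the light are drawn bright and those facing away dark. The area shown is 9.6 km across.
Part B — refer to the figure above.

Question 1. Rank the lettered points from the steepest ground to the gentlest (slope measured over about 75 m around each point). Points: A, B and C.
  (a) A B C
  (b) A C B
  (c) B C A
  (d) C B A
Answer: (a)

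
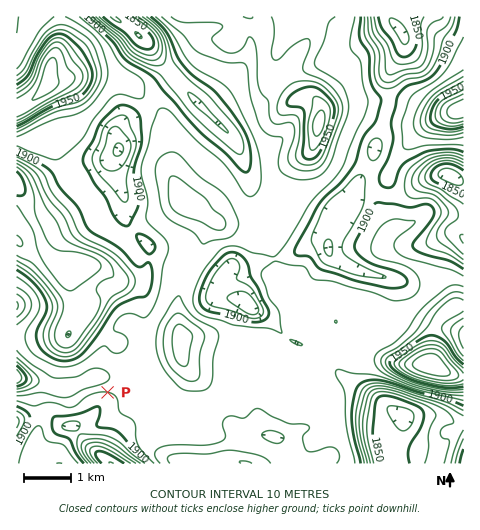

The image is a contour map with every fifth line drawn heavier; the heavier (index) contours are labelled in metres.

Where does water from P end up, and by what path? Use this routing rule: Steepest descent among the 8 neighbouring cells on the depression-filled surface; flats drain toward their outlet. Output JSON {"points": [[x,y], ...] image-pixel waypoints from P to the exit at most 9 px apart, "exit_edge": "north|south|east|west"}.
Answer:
{"points": [[108, 392], [103, 402], [95, 411], [85, 420], [80, 427], [83, 437], [91, 446], [101, 455], [110, 463]], "exit_edge": "south"}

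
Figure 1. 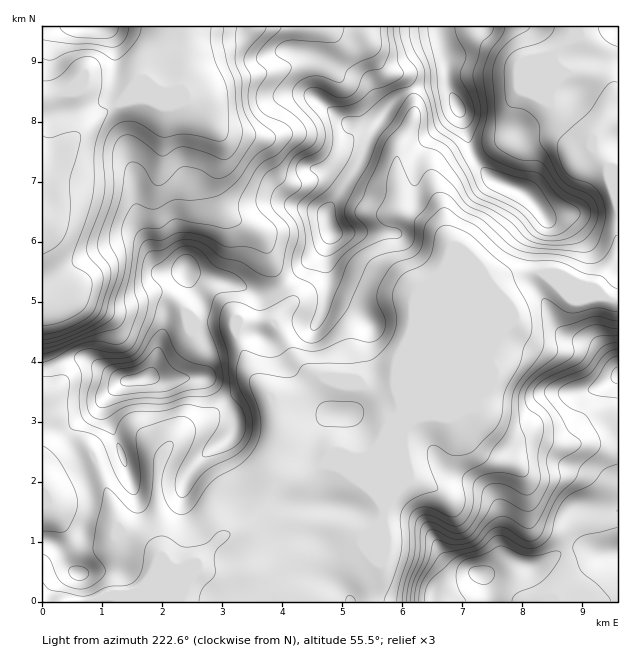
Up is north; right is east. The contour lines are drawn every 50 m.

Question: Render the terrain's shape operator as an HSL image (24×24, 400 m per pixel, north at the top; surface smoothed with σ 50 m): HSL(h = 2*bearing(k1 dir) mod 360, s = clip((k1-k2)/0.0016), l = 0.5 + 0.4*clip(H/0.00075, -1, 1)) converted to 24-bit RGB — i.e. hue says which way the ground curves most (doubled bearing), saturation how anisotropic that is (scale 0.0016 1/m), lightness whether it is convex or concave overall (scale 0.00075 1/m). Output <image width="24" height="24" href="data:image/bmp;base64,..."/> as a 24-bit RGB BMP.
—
<image width="24" height="24" href="data:image/bmp;base64,Qk32BgAAAAAAADYAAAAoAAAAGAAAABgAAAABABgAAAAAAMAGAAATCwAAEwsAAAAAAAAAAAAA3yubz/8UBoMIWp02a4J5en2AcImRjH6GgXyGiHx+gnd6cn+Ff6SIZ2eUBRdxo87i55ycsEJno8ZjWHJ7c4VfbX96gHh1hHpsL8bMtebHfk/Zr4y+VGiJiHduWnhhk414hHSEiIh3eIV/e450gIhwfnVxFjlVLYpF98Jvzdb257TtcGjTsJzraFulimSSqXOegazfy21MR3Vxm3Zke1xviHtnbZZ5YIRsdXCHkoKLg3yLhJCBgYN2dn58LTBpMH2SzP/QEhlg6mRckd2IPxBQ5ldjap6haLCkZkE7zJRvlk6amzo4RaeLvW1ITJxgcW6DY4dxcIZ6kHh8mG5vmHCYbpmZKz+Ifv/G6r4aIQ4lwOYuzphFFQ1c6KumpZdxZZJjZ01onbtqoi6o4ulqGFCx5oegRbFjWoN6fIuHY4eHcI+Ae5mBmnaEimd8XYR8UZcogykeKTtjqOmlr7B5GRRJkspZ2H2apmCYXXWPgr56WxVx4/rRHyB1PXDH94qjSHcwNok/ZnB+hYZtcotmgnZzgH9+f4B/a1h8c7OWNc7Tw7A9gD0kVR9edNZjV7V3poSJZ3abmIM6HIgzyO+CcDptJVdOz2l2+MnqRtqmNmaFjXeHl4Bqe3tfapFje3+AXXuZh6qAVG9mR2yb0XCpMnuazKk8V14ttJ09b2ee7w/OtvB5S1Ech1wtJFclO4Ipg71L89e9LCB9eHWDooCeiImtfaCeZ3iCa4lyiH1lfoFvPGVivCtPa0EtxbE8WKZvaappP2pzOj2t/M/i5Ve/S7fGUc3TK7UwAP4/wDIrYDFrc4ppcZl8jJBpoGZsa2+Gf3+Af4B/f4B/VGSCFzK77c75xdLwronftUdDfVTXKYB0afDa1sz/8cz/fY7xxcP56ZHVSxZLiItRUKNXdnRFf4BTiplgYYCHf3+Af4B/f4B/cnuAFWZXLtA2hshityrR8srqe1v/2s3+RORfIxAc/8iVjXxJhl0843JMhhmqk8asoCGCedA/Uo+BuKJGLY9ceH+Af4B/f4B/eXyBWHaNM349jYEkJogzcemBGCsIJEYP/wgXdid34t9U0TY3tb5afScdZ5gvqWE5SUjO89jbMlWZst3OYnHJVGKDgIB/f4B/f4CAXXl8Yjl9c+yrfLbSSMCFc4FjI09BZCSI015xe8UxyDkltc1kkR9oQM+qZ6zJMGBT37hiRIighcBSdkRVXFx7f4B/gIB/gH9/d0V4XdV1nKs/S2klZUEQqXeuckVvETYlsUBm58Cy2pbYgdHGkantgqbUeDCx5jCikM5QWblHoW9he1ZNR209YYRwf3+AgGJ3jkZMlcszcUMzh1UkNKpxUVqDvD/agXHGIJCGn/SkmKnh3MflQzqEq1hpOyJhwnDH9n6CysA7KmQyrUdlcNaXMnWOfFxmdytHsD0uqVsKT24UWeVqH6C1WnlzOGR1rXm0edWeZro5ZrUrmFopdTdIf0Y1SyIkREUj5O+4x+n2aVv1dozd2G1wOSZHXyoycl1OhVeC7bzZ1ef2hNa6EEuLcnqQP2V2U3Bt4NaHRJOHrKFugWR0h02nqFTCc3bYdbn36/HR7V07W3gyNnBz0IdxPBt11Se6rnNOU8Suyv/ec7Hf5tjzPwSnmHp0TVSCVk1wyOaLR4uWonddcZ50MVWLmV+tjby8mhofO5oX9o+OWrw5Nz16vJh4Xx6PNz2V0fr1zPL/46zGN412fi4iiixsjKFrPkR8ZmqsudygXHGqa5K5kaGnKit2WptiSHejhLvj7FXoroBJ98WzFjRWvVVgRShSa+tmLPpCWj8kz9Qkbx5He3FVkUt5iaJlNmhiPbiNz9a0gVqOVY9Hj2BLVypTglkham4SNUYQRjYY2+N+7nptIYCqBxqZ5kKuvv+PH3paXFqotJ1rjU10VntjVZSZjnexc1+4McI6eporiFBEdXlde3FhRCVsyny4ta3PZUCvkPnZfNjwl0vV/s3eAQky3MqC3/TXPFLGL2V7nFBop2eQnIJ/R2+CbKg2OXNixGdVWJNkgXZ0eYR1fmV9MSZTWc1Cr8BqZb7g0OR4Mhoul81RwWkfiwDNyfygy+ZUk0pcNC9ogHp3cIiOsH+FXEd2xJtxOTcWb4QYXrUzX4R4fXmFaE2FSjqfnc3e1VdtNrkwj7ZRUoWnQaVjsA56dShezfqhzpWJnW5KJUJCaX5Wb3GHonKejWOrs1bh0qX3tvD5eNXbQ3mfcHWFSEaEZISrMLBUyagw1KpCi2VFjWVPPy9jlzSjhpK5yeyil1BN2H6TMjzSarjKQ6GecV6Av1SI"/>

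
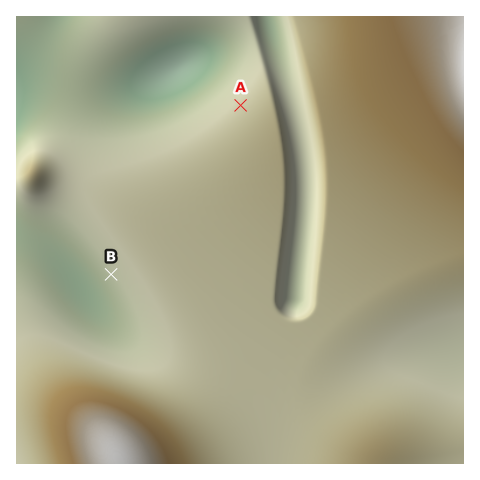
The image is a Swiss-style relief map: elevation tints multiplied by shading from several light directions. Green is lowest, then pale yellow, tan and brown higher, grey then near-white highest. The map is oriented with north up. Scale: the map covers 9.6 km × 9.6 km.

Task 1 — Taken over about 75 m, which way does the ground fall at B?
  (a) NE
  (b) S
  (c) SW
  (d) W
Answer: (c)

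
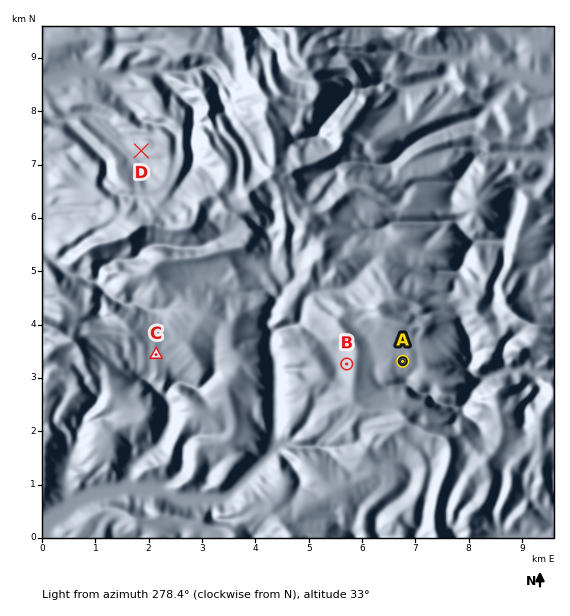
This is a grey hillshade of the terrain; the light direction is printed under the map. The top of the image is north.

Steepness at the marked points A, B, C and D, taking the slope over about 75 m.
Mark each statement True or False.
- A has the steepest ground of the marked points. False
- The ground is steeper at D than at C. True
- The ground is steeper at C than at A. True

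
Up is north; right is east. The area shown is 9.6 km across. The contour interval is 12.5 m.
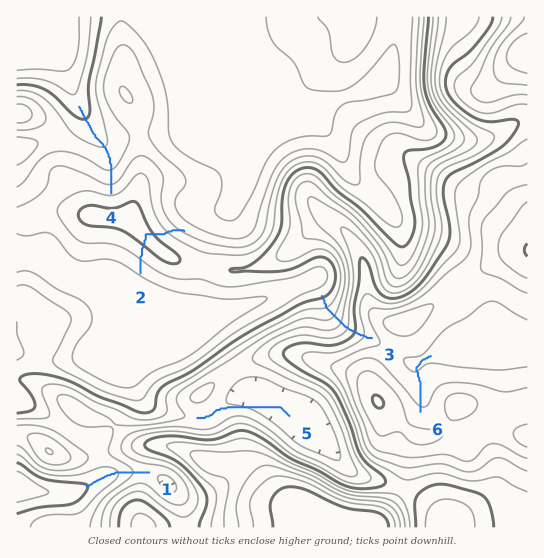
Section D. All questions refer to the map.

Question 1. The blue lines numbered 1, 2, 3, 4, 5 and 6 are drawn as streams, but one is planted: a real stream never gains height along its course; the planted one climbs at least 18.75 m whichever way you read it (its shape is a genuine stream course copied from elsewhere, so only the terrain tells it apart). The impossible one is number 2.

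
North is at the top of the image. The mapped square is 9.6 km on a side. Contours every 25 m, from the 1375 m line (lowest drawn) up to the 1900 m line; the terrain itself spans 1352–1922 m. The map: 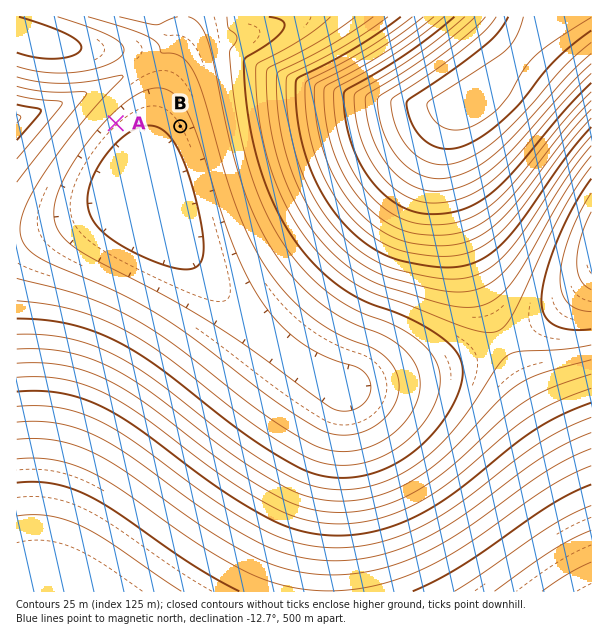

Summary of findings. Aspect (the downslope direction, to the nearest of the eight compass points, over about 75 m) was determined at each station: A SE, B SW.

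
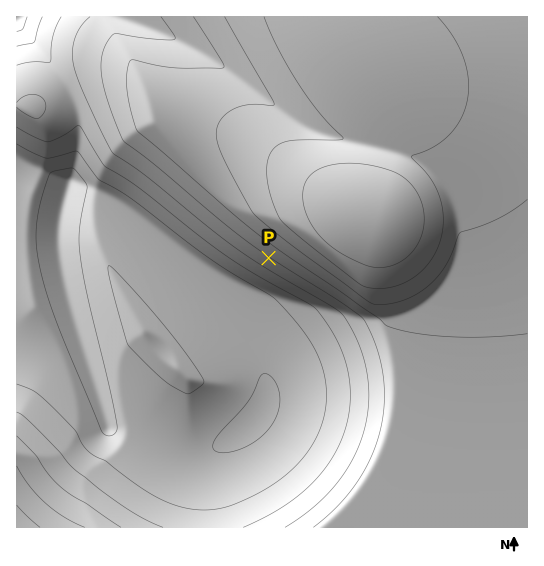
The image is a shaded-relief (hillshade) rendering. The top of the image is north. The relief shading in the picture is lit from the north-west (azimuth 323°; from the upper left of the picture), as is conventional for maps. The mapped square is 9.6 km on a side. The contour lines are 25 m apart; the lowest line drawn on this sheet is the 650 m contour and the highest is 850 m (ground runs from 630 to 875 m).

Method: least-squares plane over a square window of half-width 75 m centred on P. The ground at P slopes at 7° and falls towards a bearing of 214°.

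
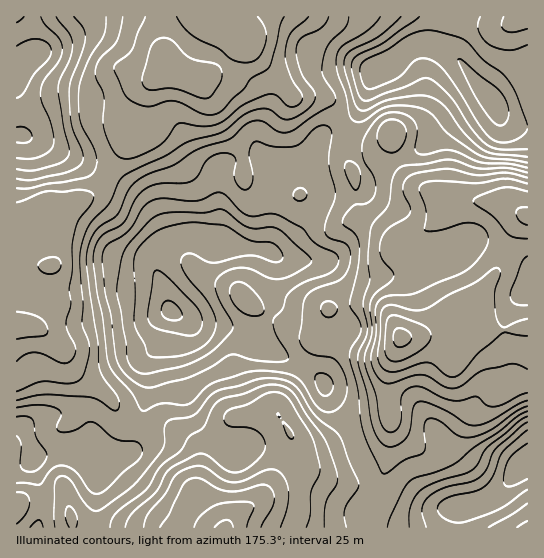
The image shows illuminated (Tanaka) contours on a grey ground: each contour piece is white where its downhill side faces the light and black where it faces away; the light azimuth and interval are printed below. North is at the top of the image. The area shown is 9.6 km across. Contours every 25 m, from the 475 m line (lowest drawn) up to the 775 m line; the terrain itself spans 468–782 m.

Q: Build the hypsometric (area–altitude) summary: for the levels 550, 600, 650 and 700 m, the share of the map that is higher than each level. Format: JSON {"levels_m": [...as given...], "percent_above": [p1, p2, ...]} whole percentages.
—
{"levels_m": [550, 600, 650, 700], "percent_above": [84, 60, 36, 15]}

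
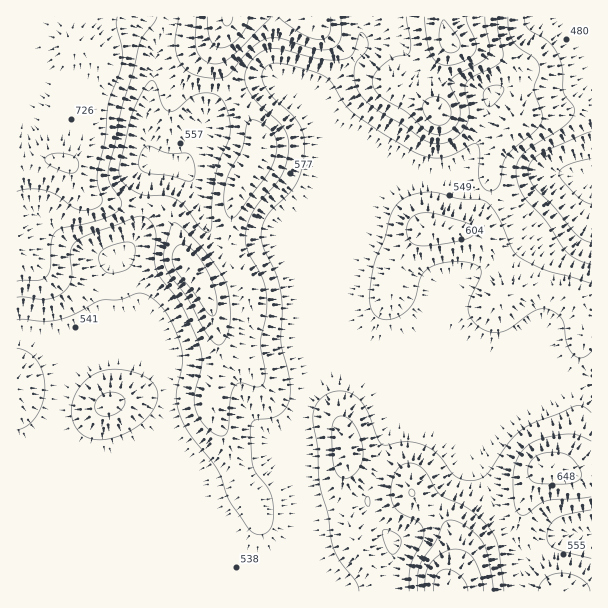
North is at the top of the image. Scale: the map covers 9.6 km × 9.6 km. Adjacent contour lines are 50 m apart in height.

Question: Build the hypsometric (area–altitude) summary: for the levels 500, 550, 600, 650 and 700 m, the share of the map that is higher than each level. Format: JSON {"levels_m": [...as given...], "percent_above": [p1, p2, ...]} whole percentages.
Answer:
{"levels_m": [500, 550, 600, 650, 700], "percent_above": [97, 55, 29, 16, 8]}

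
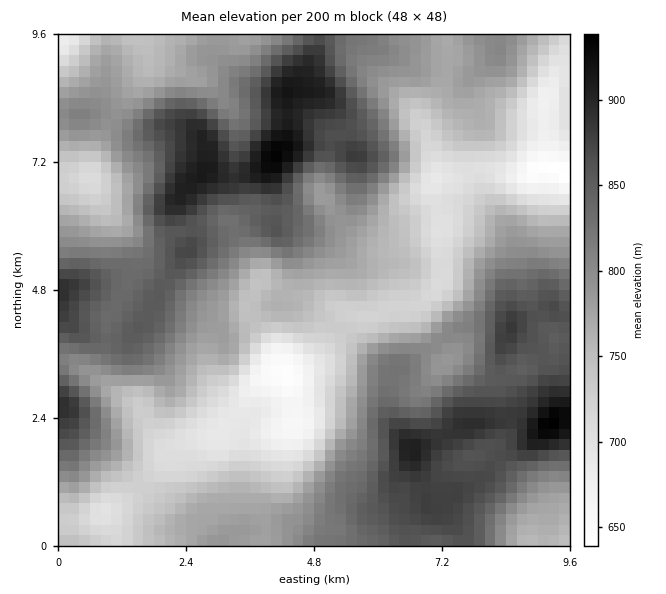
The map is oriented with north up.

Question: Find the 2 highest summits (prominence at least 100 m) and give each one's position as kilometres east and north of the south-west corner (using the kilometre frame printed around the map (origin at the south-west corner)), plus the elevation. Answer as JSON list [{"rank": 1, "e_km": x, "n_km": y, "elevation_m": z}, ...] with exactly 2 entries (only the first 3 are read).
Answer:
[{"rank": 1, "e_km": 9.24, "n_km": 2.31, "elevation_m": 942}, {"rank": 2, "e_km": 4.06, "n_km": 7.29, "elevation_m": 936}]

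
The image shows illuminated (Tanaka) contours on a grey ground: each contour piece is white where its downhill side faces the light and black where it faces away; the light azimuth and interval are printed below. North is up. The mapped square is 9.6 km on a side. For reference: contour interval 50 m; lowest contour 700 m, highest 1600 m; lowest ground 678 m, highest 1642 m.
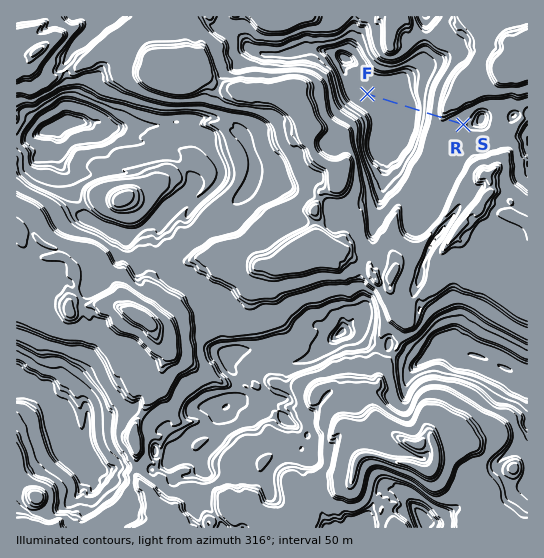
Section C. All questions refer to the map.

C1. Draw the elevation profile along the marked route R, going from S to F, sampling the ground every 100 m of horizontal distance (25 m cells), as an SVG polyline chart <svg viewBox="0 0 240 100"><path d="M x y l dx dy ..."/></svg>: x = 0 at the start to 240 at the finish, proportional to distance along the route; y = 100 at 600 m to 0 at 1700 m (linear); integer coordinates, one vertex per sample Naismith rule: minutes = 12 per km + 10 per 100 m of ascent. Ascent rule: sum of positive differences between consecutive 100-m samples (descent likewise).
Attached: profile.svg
<svg viewBox="0 0 240 100"><path d="M0 49l13 0 12 0 13-2 13-4 13 4 12 2 13 8 13 7 12 12 13 2 13 1 12 0 13 0 13 0 13 0 12 0 13-1 13 0 11 1"/></svg>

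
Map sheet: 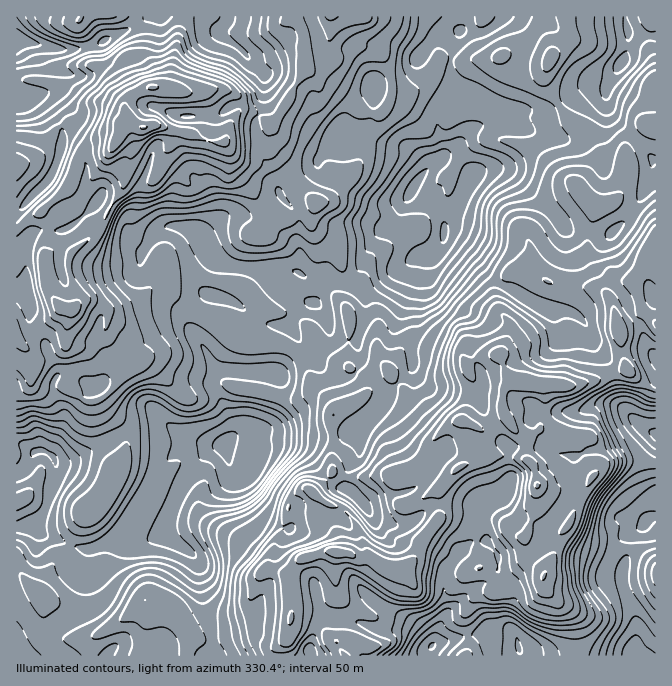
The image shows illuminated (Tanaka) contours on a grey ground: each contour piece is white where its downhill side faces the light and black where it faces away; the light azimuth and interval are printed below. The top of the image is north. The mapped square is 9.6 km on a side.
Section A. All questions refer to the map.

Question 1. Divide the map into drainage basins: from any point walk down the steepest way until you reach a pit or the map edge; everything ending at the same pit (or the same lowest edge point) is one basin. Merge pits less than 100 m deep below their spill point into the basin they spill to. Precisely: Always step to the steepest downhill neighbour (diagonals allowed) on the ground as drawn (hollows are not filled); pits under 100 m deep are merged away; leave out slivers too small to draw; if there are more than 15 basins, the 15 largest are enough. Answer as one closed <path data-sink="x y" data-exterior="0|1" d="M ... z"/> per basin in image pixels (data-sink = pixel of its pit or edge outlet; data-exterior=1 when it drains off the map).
<path data-sink="225 443" data-exterior="0" d="M70 124l-10 2-7 7-5 12-13 13-19 7 0 173 7 9-2 16 9 11 20 10 17 2 18 15 15-2 6 11 20 20 0 17-20 48-25 25-15 34-17 16-8 17-2 5 2 2-23-21-2 1 1 82 327 0-6-12-21-21-7-4-18-1-1-8 4-4 30-5 11-9-2-32 3-7 10 0 10 5 13-2 10 8 18 7 10-7 10-10 8-20 13-17-1-15 1-14 21-22 24-7 6-10 12 7 12 0 13 3 7 9 4 12-2 10 2 18-14 29 0 5 4 16 18 14 12-25 1-12 10-11 10-27 14-20 0-5-12-20-2-16-15-3-12 3-13-8 5-21 0-22 28 1 23-5 20-10 12-2-4-11-4-31 15-8 8-8 12 10 2-1 0-192-2-2-10 2-16 15-2 4 0 35-5 11-7 8-12 5-8 0-12-13-22 15-31 27-1 7 3 6 2 14 3 10 5 5-31-3-7 8-5 11 0 14 11 16 0 12-6 15-5 4-20 4-11 8-5-7-22-1-6-4-32 2-9 9-2 8-4 5-17 13-35 22-4-10-17-16-10-25-9-11-20-8-28-2-23-17-34-15-25-20-10-5-17 15-23 10-7 0-14-8-12 0-6 2 2-6-9-24 0-16 34-34 10-21 10-14 1-20 4-5 1-10-12-14-12-3-15 2z"/><path data-sink="414 187" data-exterior="0" d="M564 16l-226 0 6 16 11 12 12 2 10 5 7 7 9 27-2 13-5 10-6 6-14-1 2 2-2 35-13 22-15 13-8 13-13 5-25 15-14 0-15-13-27-32-11-30-16-2-19-8-15-2-13-5-20 2-15-7-6 6-3 10 0 5 11 11 0 5-5 10-1 20-10 14-14 26-21 18-9 11 0 16 9 24-2 6 6-2 12 0 14 8 7 0 23-10 17-15 10 5 25 20 34 15 23 17 28 2 20 8 9 11 10 25 17 16 4 10 35-22 17-13 4-5 2-8 9-9 32-2 6 4 22 1 5 7 11-8 20-4 5-4 6-15 0-12-11-16 0-14 5-11 7-8 31 3-5-5-3-10-2-14-3-6 1-7 31-27 20-14-1-9 22-20 0-12-7-15-31-26-17-27-2-10 4-12 3-6 17-19 0-13z"/><path data-sink="634 655" data-exterior="1" d="M635 459l-26 4-7 3-11 12-13 22-9 24-10 11-1 12-15 30 0 7 3 6 22 20 5 8 3 16 1 22 79-1 0-192z"/><path data-sink="17 40" data-exterior="1" d="M295 16l-278 0-1 147 4 1 15-6 13-13 5-12 7-7 5-2 9 2 16 12 15-2 12 3 4-12 7-7-4-12 2-6 9-9 12-5 18-2 20 7 40-4 13 9 1 15 10-2 8 3 11 10 4-1 16-21 16-32 0-35z"/><path data-sink="40 450" data-exterior="0" d="M17 339l-1 233 22 21 15-28 13-11 15-34 25-25 18-42 2-23-20-20-6-11-15 2-18-15-17-2-20-10-9-11 2-16z"/><path data-sink="620 63" data-exterior="0" d="M655 16l-90 0 3 22-17 19-5 11-2 10 5 14 14 20 31 26 5 10 2 17-22 20 5 12 10 9 13-2 14-11 5-11 0-35 2-4 16-15 12-1z"/><path data-sink="432 647" data-exterior="0" d="M424 539l-10 19-18 16-7 18-15 22-16-3-13-8-6-6-2-8-12 12-30 5-4 4 0 7 19 2 7 4 21 21 7 12 120 0 4-9 0-7-5-25 5-11 9-10 23-4-16-21-3-1-14 1-13-11z"/><path data-sink="655 435" data-exterior="1" d="M627 369l-12 2-20 10-23 5-28-1 0 22-5 21 13 8 10-3 17 3 2 16 13 24 8-10 13-5 19 0 1-2 15 4 6-1 0-72-14-7z"/><path data-sink="518 647" data-exterior="0" d="M532 563l-7 1-25 27-22 3-9 10-5 11 5 25-2 16 109-1 0-21-3-16-5-8-22-20-3-6 1-12z"/>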